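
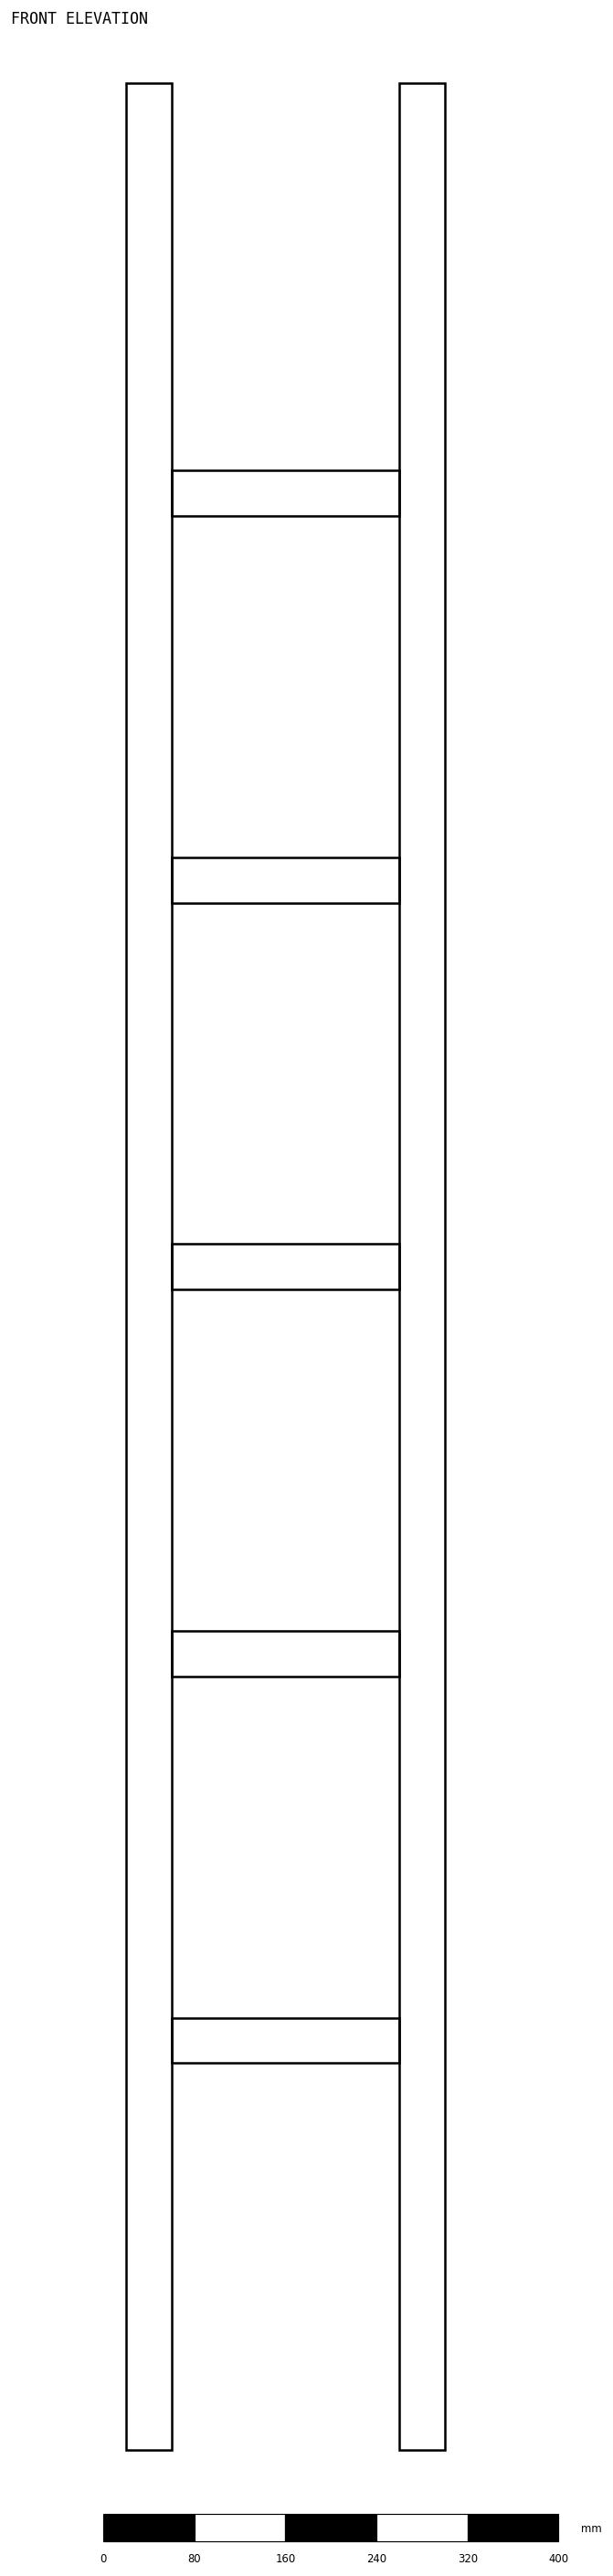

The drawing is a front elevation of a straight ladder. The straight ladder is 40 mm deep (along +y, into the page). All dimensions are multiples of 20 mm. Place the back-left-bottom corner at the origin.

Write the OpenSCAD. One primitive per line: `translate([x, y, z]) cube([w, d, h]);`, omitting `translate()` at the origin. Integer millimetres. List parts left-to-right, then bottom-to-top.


cube([40, 40, 2080]);
translate([40, 0, 340]) cube([200, 40, 40]);
translate([40, 0, 680]) cube([200, 40, 40]);
translate([40, 0, 1020]) cube([200, 40, 40]);
translate([40, 0, 1360]) cube([200, 40, 40]);
translate([40, 0, 1700]) cube([200, 40, 40]);
translate([240, 0, 0]) cube([40, 40, 2080]);


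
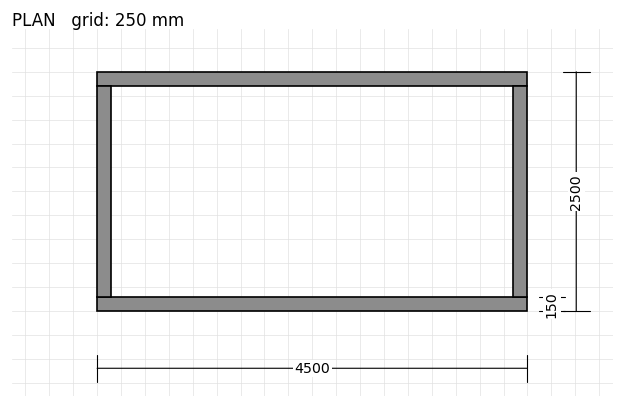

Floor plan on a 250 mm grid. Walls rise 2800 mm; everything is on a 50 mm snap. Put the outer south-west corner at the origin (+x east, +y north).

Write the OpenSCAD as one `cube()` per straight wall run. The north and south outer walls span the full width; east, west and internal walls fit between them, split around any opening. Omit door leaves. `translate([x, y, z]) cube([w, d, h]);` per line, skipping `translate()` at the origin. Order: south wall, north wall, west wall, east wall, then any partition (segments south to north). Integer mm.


cube([4500, 150, 2800]);
translate([0, 2350, 0]) cube([4500, 150, 2800]);
translate([0, 150, 0]) cube([150, 2200, 2800]);
translate([4350, 150, 0]) cube([150, 2200, 2800]);


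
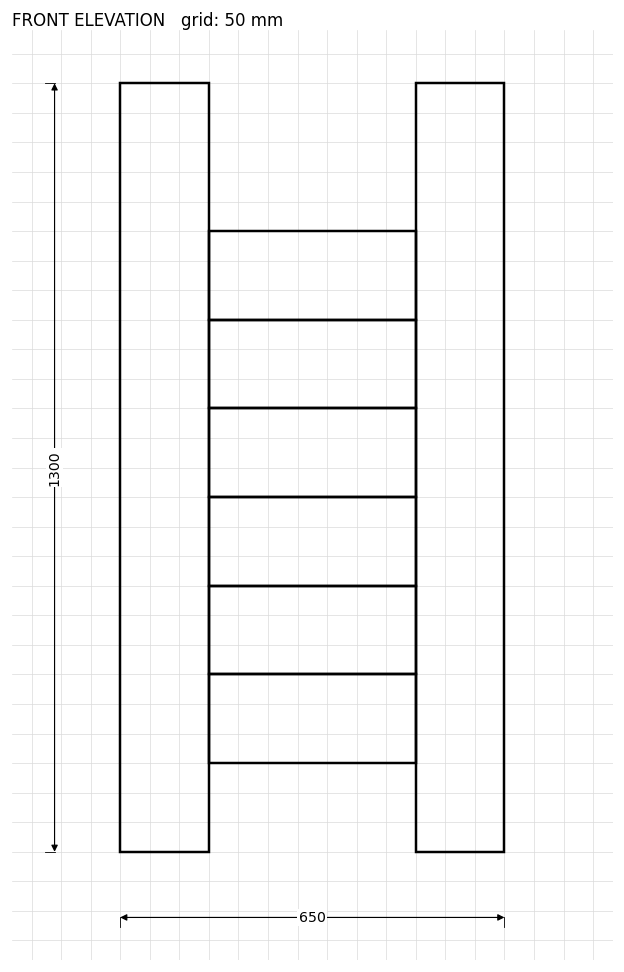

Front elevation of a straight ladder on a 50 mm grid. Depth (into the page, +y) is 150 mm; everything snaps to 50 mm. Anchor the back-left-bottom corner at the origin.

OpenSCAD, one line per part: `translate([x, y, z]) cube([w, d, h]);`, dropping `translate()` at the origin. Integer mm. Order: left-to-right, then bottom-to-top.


cube([150, 150, 1300]);
translate([150, 0, 150]) cube([350, 150, 150]);
translate([150, 0, 300]) cube([350, 150, 150]);
translate([150, 0, 450]) cube([350, 150, 150]);
translate([150, 0, 600]) cube([350, 150, 150]);
translate([150, 0, 750]) cube([350, 150, 150]);
translate([150, 0, 900]) cube([350, 150, 150]);
translate([500, 0, 0]) cube([150, 150, 1300]);


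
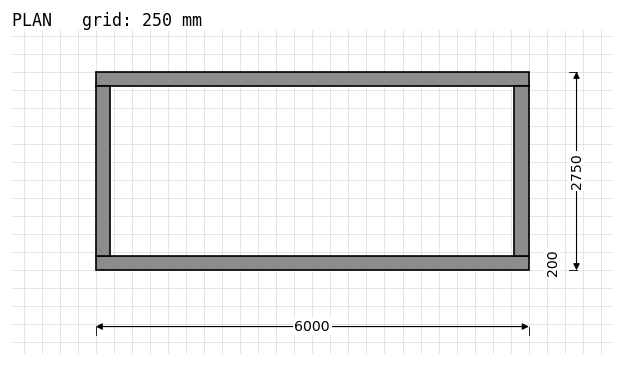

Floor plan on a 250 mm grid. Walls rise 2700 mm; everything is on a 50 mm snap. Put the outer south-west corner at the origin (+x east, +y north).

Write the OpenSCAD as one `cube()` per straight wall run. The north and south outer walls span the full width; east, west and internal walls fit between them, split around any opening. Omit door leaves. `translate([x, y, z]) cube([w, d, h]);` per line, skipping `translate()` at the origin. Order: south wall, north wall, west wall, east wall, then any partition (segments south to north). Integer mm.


cube([6000, 200, 2700]);
translate([0, 2550, 0]) cube([6000, 200, 2700]);
translate([0, 200, 0]) cube([200, 2350, 2700]);
translate([5800, 200, 0]) cube([200, 2350, 2700]);


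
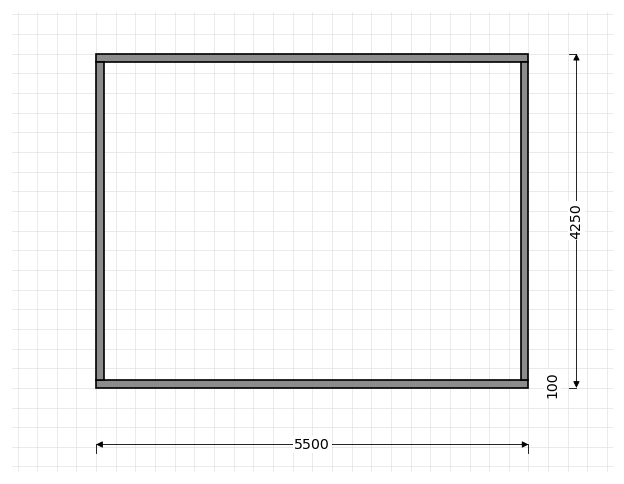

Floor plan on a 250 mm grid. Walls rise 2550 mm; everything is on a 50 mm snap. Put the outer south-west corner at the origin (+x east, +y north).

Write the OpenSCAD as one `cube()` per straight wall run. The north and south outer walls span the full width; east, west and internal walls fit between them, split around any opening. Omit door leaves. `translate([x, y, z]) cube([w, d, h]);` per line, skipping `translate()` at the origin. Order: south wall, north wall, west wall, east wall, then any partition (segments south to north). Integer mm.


cube([5500, 100, 2550]);
translate([0, 4150, 0]) cube([5500, 100, 2550]);
translate([0, 100, 0]) cube([100, 4050, 2550]);
translate([5400, 100, 0]) cube([100, 4050, 2550]);


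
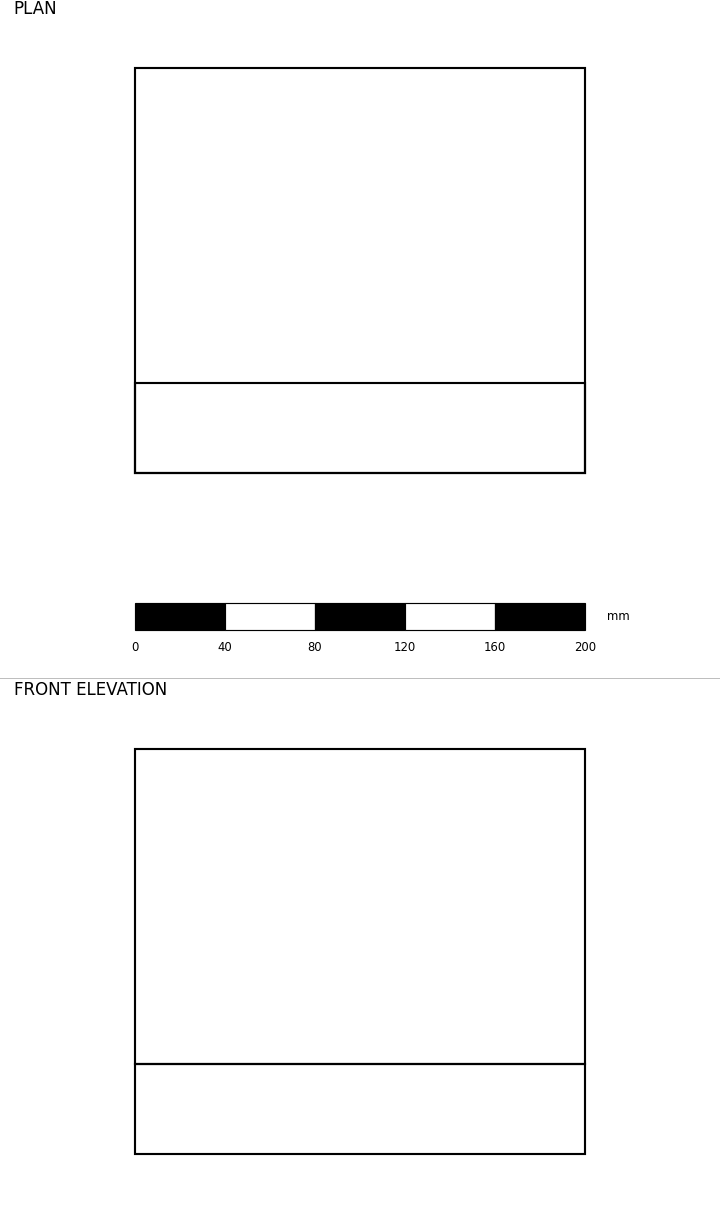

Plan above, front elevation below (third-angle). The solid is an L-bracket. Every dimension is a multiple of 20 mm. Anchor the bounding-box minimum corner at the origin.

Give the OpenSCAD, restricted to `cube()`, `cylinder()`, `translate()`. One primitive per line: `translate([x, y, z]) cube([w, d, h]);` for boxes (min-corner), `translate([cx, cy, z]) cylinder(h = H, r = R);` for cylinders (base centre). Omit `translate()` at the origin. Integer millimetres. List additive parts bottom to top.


cube([200, 180, 40]);
translate([0, 0, 40]) cube([200, 40, 140]);


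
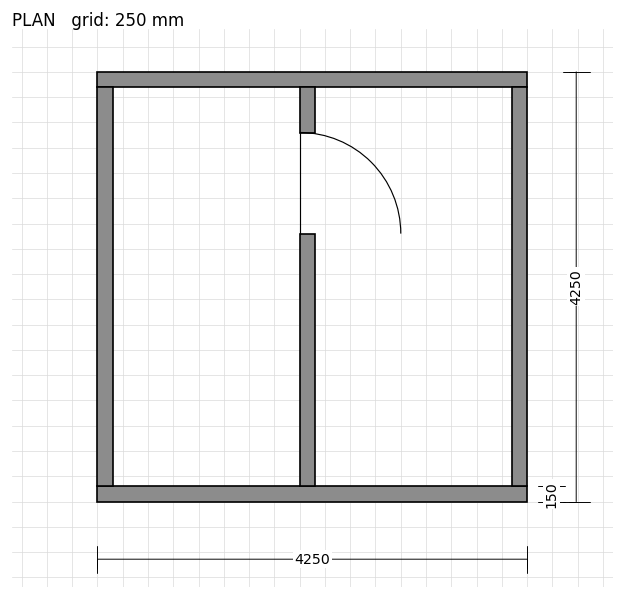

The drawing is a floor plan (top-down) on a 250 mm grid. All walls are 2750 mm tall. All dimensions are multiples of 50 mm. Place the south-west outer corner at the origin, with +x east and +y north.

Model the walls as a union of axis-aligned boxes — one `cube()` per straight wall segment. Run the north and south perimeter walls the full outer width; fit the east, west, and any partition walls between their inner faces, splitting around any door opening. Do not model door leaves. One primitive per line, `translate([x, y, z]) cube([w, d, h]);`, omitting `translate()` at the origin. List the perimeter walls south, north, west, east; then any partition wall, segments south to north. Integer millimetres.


cube([4250, 150, 2750]);
translate([0, 4100, 0]) cube([4250, 150, 2750]);
translate([0, 150, 0]) cube([150, 3950, 2750]);
translate([4100, 150, 0]) cube([150, 3950, 2750]);
translate([2000, 150, 0]) cube([150, 2500, 2750]);
translate([2000, 3650, 0]) cube([150, 450, 2750]);


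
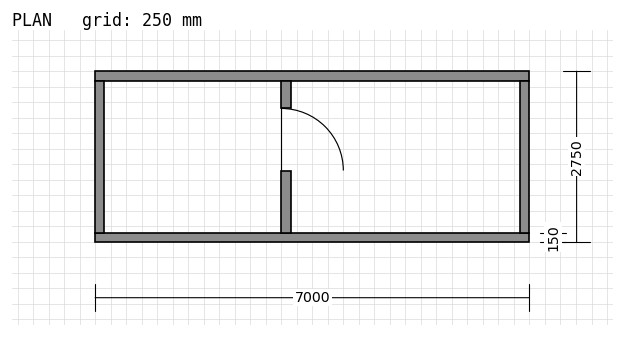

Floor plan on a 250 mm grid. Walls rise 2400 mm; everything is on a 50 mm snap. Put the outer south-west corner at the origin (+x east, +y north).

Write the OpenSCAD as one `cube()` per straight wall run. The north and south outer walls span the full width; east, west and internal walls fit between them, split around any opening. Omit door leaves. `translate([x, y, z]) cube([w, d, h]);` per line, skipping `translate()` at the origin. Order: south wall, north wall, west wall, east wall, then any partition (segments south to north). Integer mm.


cube([7000, 150, 2400]);
translate([0, 2600, 0]) cube([7000, 150, 2400]);
translate([0, 150, 0]) cube([150, 2450, 2400]);
translate([6850, 150, 0]) cube([150, 2450, 2400]);
translate([3000, 150, 0]) cube([150, 1000, 2400]);
translate([3000, 2150, 0]) cube([150, 450, 2400]);


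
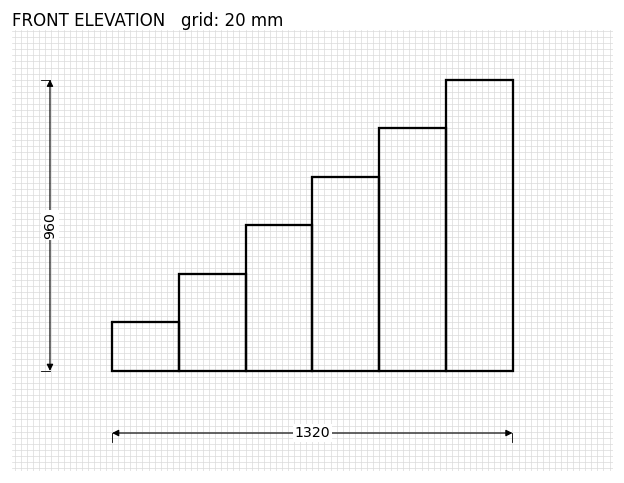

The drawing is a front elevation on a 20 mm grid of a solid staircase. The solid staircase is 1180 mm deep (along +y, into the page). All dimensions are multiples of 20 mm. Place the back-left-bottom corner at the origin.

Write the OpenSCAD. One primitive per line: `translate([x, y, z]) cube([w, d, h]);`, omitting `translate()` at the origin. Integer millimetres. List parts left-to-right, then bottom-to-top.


cube([220, 1180, 160]);
translate([220, 0, 0]) cube([220, 1180, 320]);
translate([440, 0, 0]) cube([220, 1180, 480]);
translate([660, 0, 0]) cube([220, 1180, 640]);
translate([880, 0, 0]) cube([220, 1180, 800]);
translate([1100, 0, 0]) cube([220, 1180, 960]);


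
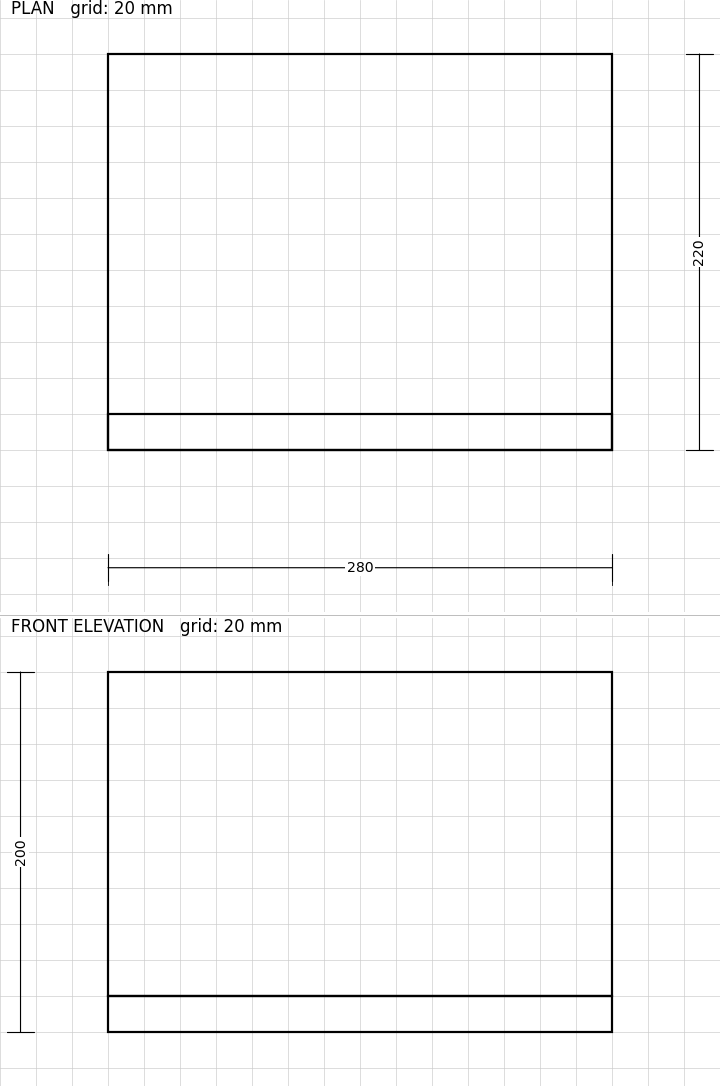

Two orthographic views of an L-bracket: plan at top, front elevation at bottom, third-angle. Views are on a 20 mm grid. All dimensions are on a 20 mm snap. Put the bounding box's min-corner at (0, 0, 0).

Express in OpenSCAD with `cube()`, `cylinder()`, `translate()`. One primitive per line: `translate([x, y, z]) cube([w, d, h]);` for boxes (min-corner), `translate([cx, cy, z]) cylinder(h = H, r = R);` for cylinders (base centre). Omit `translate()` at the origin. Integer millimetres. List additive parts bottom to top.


cube([280, 220, 20]);
translate([0, 0, 20]) cube([280, 20, 180]);


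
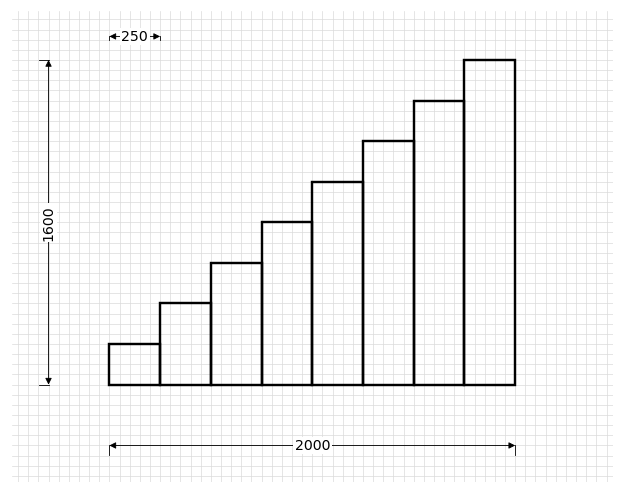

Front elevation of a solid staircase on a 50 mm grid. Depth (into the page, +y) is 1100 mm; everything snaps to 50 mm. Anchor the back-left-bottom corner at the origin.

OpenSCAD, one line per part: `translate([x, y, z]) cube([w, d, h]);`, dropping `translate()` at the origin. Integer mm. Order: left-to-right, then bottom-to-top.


cube([250, 1100, 200]);
translate([250, 0, 0]) cube([250, 1100, 400]);
translate([500, 0, 0]) cube([250, 1100, 600]);
translate([750, 0, 0]) cube([250, 1100, 800]);
translate([1000, 0, 0]) cube([250, 1100, 1000]);
translate([1250, 0, 0]) cube([250, 1100, 1200]);
translate([1500, 0, 0]) cube([250, 1100, 1400]);
translate([1750, 0, 0]) cube([250, 1100, 1600]);


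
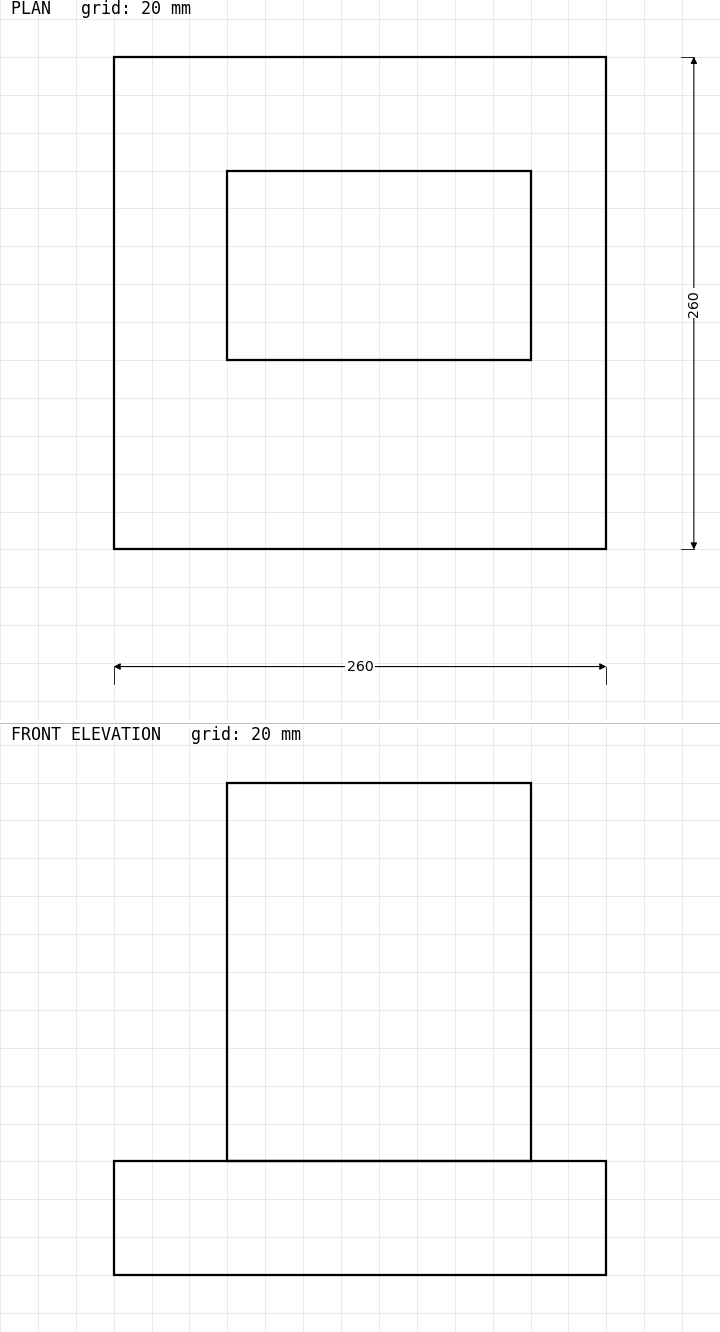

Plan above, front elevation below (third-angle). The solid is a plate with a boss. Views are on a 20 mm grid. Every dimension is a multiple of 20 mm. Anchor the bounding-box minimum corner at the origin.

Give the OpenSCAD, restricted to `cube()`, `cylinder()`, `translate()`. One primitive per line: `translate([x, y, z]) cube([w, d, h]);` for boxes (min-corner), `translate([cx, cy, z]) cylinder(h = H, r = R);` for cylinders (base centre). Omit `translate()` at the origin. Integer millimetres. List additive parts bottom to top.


cube([260, 260, 60]);
translate([60, 100, 60]) cube([160, 100, 200]);


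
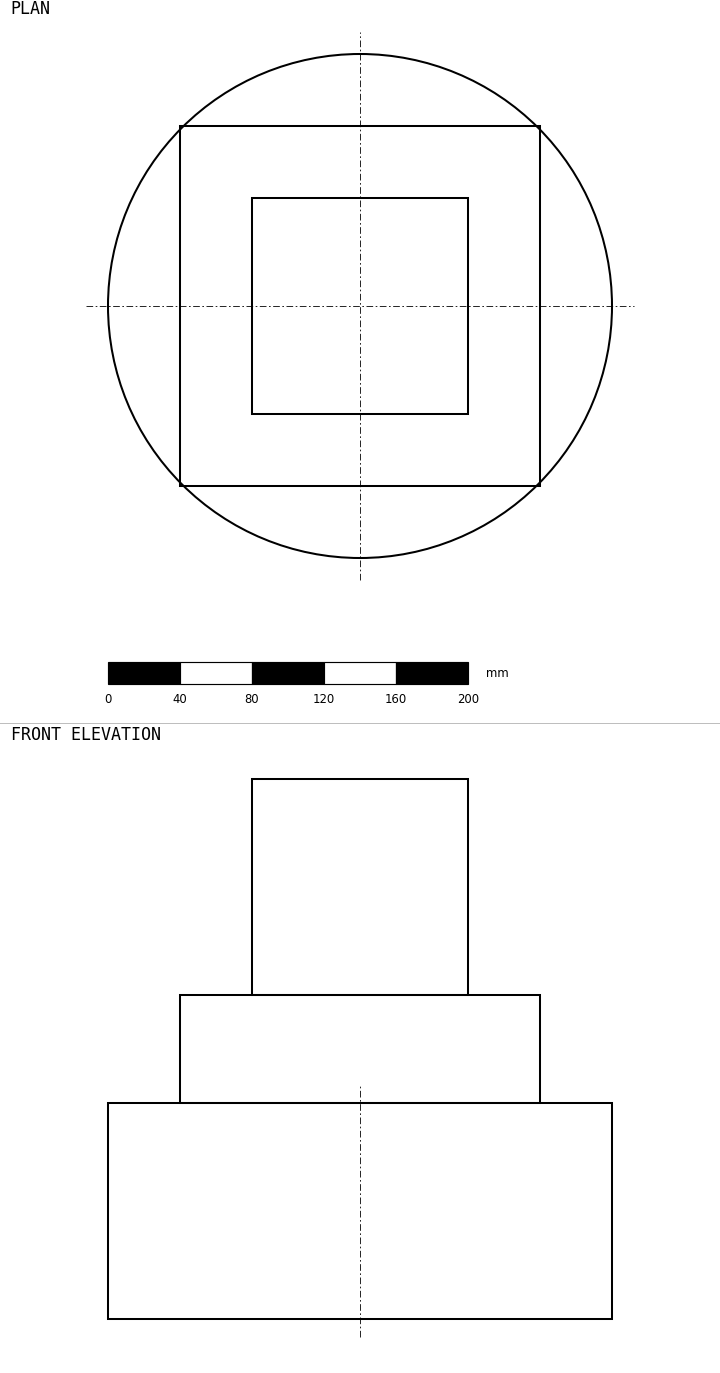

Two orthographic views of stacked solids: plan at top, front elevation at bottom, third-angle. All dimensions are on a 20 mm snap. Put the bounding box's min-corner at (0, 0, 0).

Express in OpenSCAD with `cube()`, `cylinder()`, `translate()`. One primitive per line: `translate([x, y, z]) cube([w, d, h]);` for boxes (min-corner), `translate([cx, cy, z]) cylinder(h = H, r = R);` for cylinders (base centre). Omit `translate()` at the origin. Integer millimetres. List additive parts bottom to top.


translate([140, 140, 0]) cylinder(h = 120, r = 140);
translate([40, 40, 120]) cube([200, 200, 60]);
translate([80, 80, 180]) cube([120, 120, 120]);


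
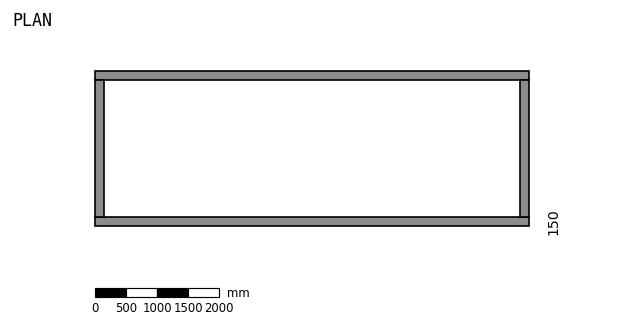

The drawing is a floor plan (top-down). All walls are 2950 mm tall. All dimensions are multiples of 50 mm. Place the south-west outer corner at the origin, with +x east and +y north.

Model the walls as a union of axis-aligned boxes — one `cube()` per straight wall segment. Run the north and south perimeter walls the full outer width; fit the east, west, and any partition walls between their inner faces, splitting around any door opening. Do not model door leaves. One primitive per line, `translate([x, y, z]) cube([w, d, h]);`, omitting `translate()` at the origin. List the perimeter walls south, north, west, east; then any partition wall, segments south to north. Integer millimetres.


cube([7000, 150, 2950]);
translate([0, 2350, 0]) cube([7000, 150, 2950]);
translate([0, 150, 0]) cube([150, 2200, 2950]);
translate([6850, 150, 0]) cube([150, 2200, 2950]);


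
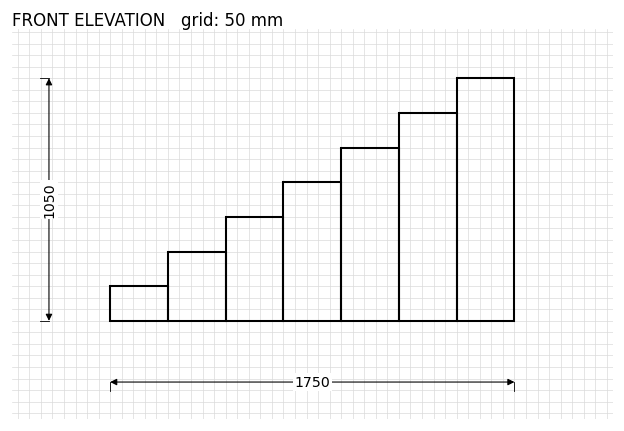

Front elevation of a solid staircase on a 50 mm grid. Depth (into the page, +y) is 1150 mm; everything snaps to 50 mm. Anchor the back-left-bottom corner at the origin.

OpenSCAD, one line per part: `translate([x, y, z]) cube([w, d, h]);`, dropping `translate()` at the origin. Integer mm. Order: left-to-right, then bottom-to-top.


cube([250, 1150, 150]);
translate([250, 0, 0]) cube([250, 1150, 300]);
translate([500, 0, 0]) cube([250, 1150, 450]);
translate([750, 0, 0]) cube([250, 1150, 600]);
translate([1000, 0, 0]) cube([250, 1150, 750]);
translate([1250, 0, 0]) cube([250, 1150, 900]);
translate([1500, 0, 0]) cube([250, 1150, 1050]);


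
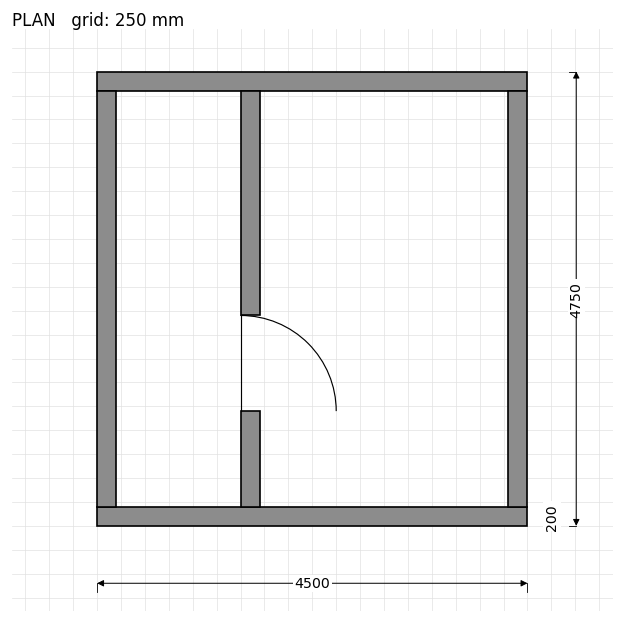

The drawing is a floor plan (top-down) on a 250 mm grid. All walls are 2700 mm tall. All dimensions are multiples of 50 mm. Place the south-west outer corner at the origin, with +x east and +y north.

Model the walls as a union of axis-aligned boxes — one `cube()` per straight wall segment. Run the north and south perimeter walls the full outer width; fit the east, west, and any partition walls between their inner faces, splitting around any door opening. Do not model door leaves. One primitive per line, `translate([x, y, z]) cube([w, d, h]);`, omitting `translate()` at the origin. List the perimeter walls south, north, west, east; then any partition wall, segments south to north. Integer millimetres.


cube([4500, 200, 2700]);
translate([0, 4550, 0]) cube([4500, 200, 2700]);
translate([0, 200, 0]) cube([200, 4350, 2700]);
translate([4300, 200, 0]) cube([200, 4350, 2700]);
translate([1500, 200, 0]) cube([200, 1000, 2700]);
translate([1500, 2200, 0]) cube([200, 2350, 2700]);


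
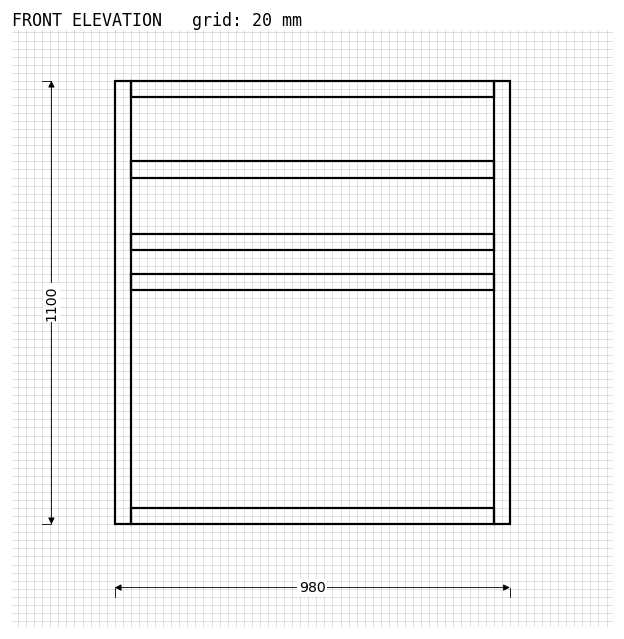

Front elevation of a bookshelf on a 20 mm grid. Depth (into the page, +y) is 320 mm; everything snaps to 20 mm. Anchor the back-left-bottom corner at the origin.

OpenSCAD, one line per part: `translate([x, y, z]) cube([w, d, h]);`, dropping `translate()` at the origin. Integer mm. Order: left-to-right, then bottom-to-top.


cube([40, 320, 1100]);
translate([40, 0, 0]) cube([900, 320, 40]);
translate([40, 0, 580]) cube([900, 320, 40]);
translate([40, 0, 680]) cube([900, 320, 40]);
translate([40, 0, 860]) cube([900, 320, 40]);
translate([40, 0, 1060]) cube([900, 320, 40]);
translate([940, 0, 0]) cube([40, 320, 1100]);


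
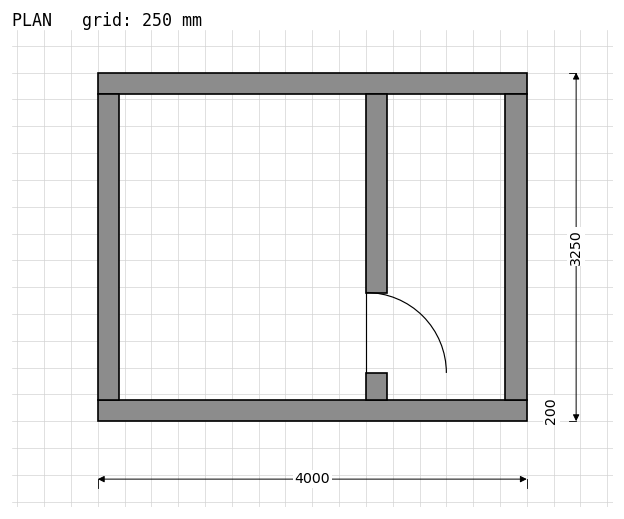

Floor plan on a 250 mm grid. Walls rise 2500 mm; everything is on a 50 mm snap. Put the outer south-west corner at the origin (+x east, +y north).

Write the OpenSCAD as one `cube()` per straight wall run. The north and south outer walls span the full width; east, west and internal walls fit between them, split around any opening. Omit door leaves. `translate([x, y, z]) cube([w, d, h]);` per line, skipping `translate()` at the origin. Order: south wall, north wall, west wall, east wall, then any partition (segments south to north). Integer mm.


cube([4000, 200, 2500]);
translate([0, 3050, 0]) cube([4000, 200, 2500]);
translate([0, 200, 0]) cube([200, 2850, 2500]);
translate([3800, 200, 0]) cube([200, 2850, 2500]);
translate([2500, 200, 0]) cube([200, 250, 2500]);
translate([2500, 1200, 0]) cube([200, 1850, 2500]);


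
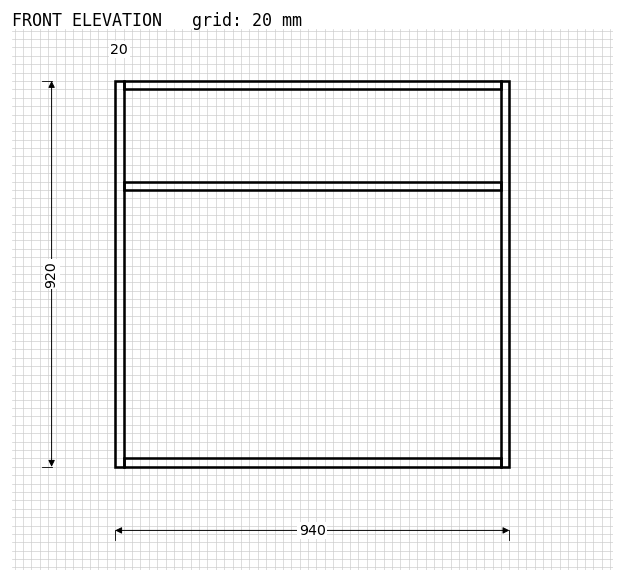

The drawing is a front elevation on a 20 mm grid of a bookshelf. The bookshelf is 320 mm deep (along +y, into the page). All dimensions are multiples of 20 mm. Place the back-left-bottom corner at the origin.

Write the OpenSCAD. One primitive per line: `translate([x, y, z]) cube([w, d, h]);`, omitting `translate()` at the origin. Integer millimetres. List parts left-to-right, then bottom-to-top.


cube([20, 320, 920]);
translate([20, 0, 0]) cube([900, 320, 20]);
translate([20, 0, 660]) cube([900, 320, 20]);
translate([20, 0, 900]) cube([900, 320, 20]);
translate([920, 0, 0]) cube([20, 320, 920]);


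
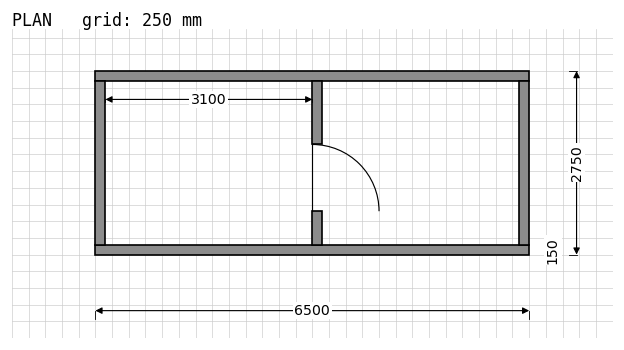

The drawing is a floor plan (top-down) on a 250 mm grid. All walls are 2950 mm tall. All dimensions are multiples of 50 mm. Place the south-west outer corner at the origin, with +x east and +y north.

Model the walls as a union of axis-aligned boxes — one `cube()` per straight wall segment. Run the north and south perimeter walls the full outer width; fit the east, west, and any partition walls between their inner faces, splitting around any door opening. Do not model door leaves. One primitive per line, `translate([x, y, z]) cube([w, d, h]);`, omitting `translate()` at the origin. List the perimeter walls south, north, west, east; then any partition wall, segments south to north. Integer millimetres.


cube([6500, 150, 2950]);
translate([0, 2600, 0]) cube([6500, 150, 2950]);
translate([0, 150, 0]) cube([150, 2450, 2950]);
translate([6350, 150, 0]) cube([150, 2450, 2950]);
translate([3250, 150, 0]) cube([150, 500, 2950]);
translate([3250, 1650, 0]) cube([150, 950, 2950]);


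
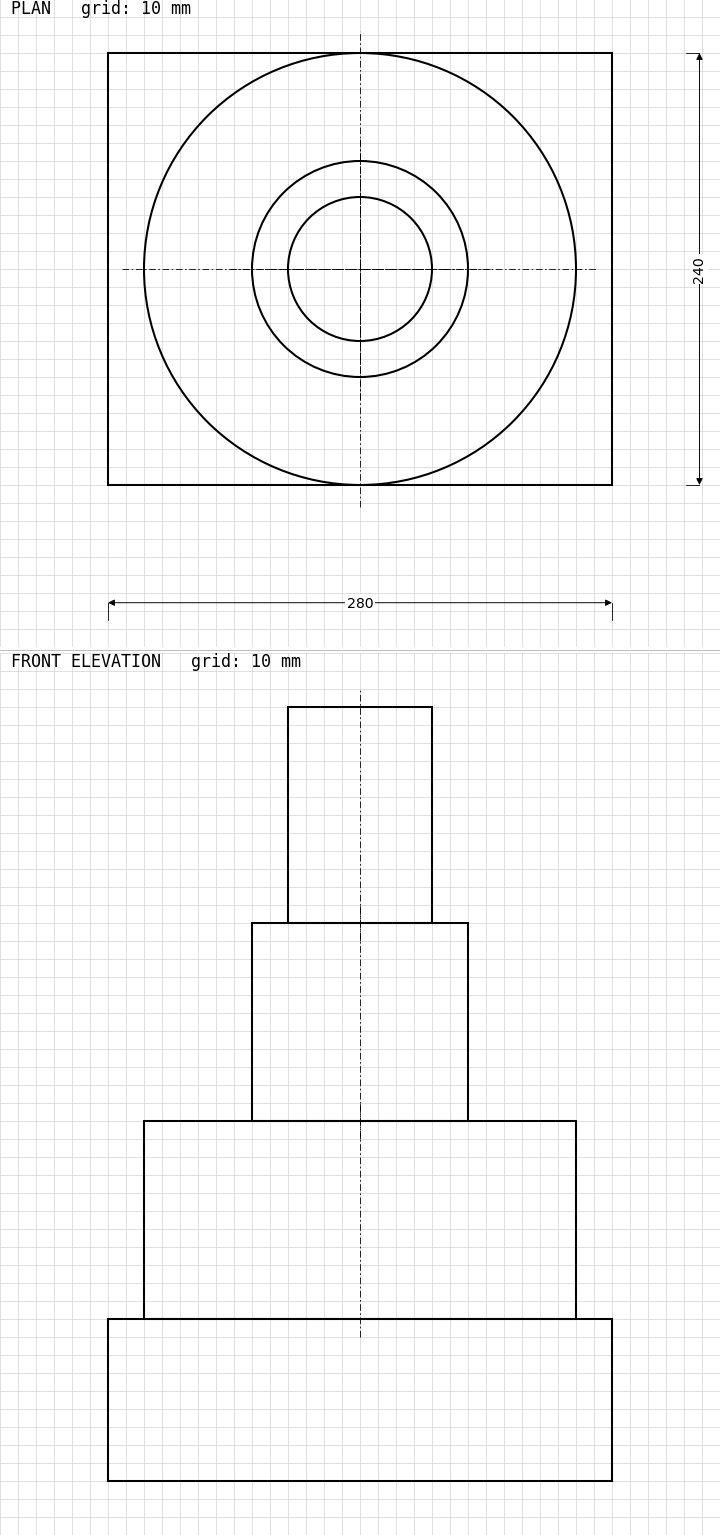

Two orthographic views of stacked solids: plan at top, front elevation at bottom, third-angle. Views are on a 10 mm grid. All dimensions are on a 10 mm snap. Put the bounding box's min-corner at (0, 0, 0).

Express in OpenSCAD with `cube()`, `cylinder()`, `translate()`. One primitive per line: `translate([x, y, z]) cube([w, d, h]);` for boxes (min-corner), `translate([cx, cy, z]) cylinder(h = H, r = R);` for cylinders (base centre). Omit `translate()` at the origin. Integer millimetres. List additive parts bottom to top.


cube([280, 240, 90]);
translate([140, 120, 90]) cylinder(h = 110, r = 120);
translate([140, 120, 200]) cylinder(h = 110, r = 60);
translate([140, 120, 310]) cylinder(h = 120, r = 40);


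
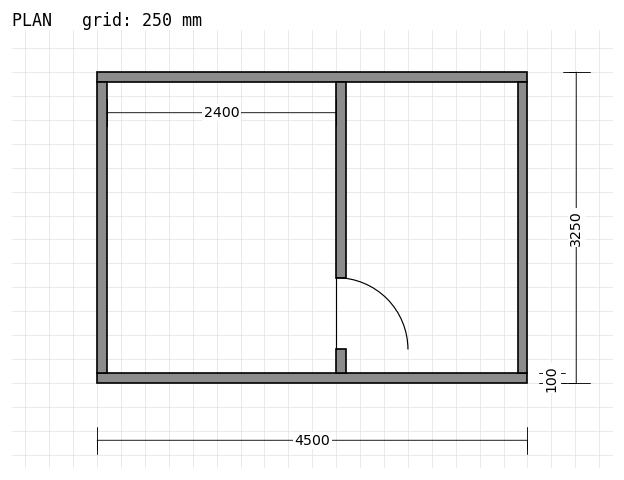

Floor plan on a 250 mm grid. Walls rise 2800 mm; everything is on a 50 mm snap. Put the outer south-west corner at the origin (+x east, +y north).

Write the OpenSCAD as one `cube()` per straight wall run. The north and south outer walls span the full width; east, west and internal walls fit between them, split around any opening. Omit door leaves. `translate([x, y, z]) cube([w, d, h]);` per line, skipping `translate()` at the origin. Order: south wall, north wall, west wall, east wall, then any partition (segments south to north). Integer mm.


cube([4500, 100, 2800]);
translate([0, 3150, 0]) cube([4500, 100, 2800]);
translate([0, 100, 0]) cube([100, 3050, 2800]);
translate([4400, 100, 0]) cube([100, 3050, 2800]);
translate([2500, 100, 0]) cube([100, 250, 2800]);
translate([2500, 1100, 0]) cube([100, 2050, 2800]);


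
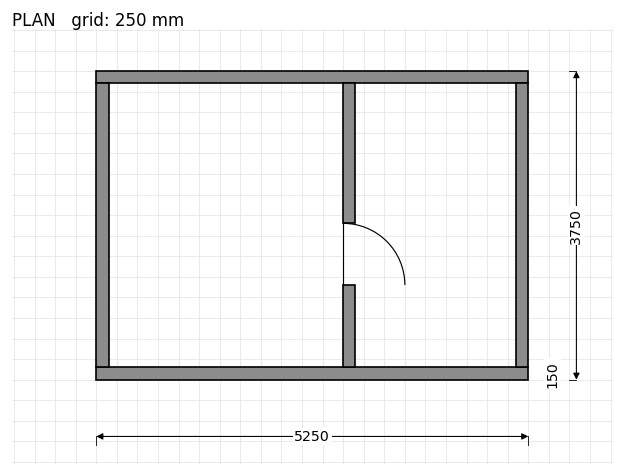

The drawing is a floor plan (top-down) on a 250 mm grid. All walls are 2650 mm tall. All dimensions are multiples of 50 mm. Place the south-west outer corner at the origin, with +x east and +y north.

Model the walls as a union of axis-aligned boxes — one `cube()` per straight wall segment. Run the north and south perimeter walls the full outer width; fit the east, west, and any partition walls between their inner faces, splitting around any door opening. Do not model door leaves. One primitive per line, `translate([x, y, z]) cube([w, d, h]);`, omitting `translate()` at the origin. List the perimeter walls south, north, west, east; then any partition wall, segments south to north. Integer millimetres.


cube([5250, 150, 2650]);
translate([0, 3600, 0]) cube([5250, 150, 2650]);
translate([0, 150, 0]) cube([150, 3450, 2650]);
translate([5100, 150, 0]) cube([150, 3450, 2650]);
translate([3000, 150, 0]) cube([150, 1000, 2650]);
translate([3000, 1900, 0]) cube([150, 1700, 2650]);


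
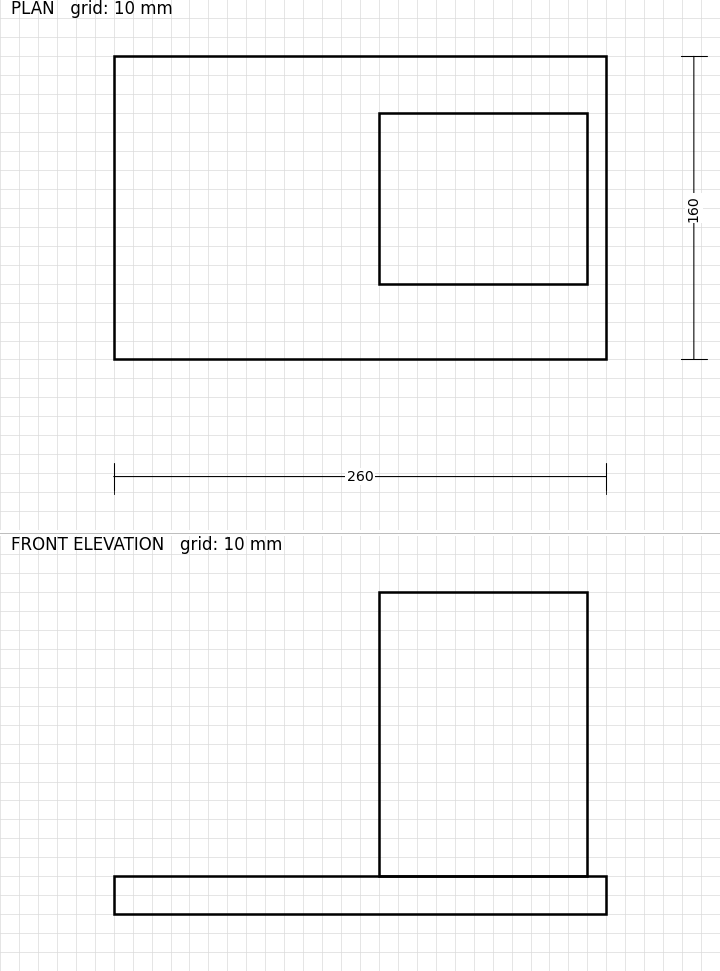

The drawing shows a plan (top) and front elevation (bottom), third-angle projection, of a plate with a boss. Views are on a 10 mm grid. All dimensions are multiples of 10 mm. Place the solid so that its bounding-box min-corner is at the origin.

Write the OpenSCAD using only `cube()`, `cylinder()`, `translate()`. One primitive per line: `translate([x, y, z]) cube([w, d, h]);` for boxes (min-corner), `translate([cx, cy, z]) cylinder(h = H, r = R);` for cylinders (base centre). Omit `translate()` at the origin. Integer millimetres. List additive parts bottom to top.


cube([260, 160, 20]);
translate([140, 40, 20]) cube([110, 90, 150]);


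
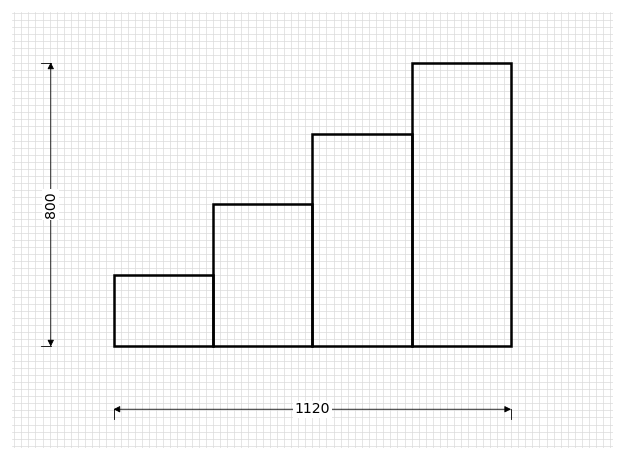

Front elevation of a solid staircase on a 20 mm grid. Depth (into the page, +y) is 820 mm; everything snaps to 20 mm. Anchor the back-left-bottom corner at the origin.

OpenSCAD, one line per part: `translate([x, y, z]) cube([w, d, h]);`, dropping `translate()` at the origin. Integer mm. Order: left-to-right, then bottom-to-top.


cube([280, 820, 200]);
translate([280, 0, 0]) cube([280, 820, 400]);
translate([560, 0, 0]) cube([280, 820, 600]);
translate([840, 0, 0]) cube([280, 820, 800]);


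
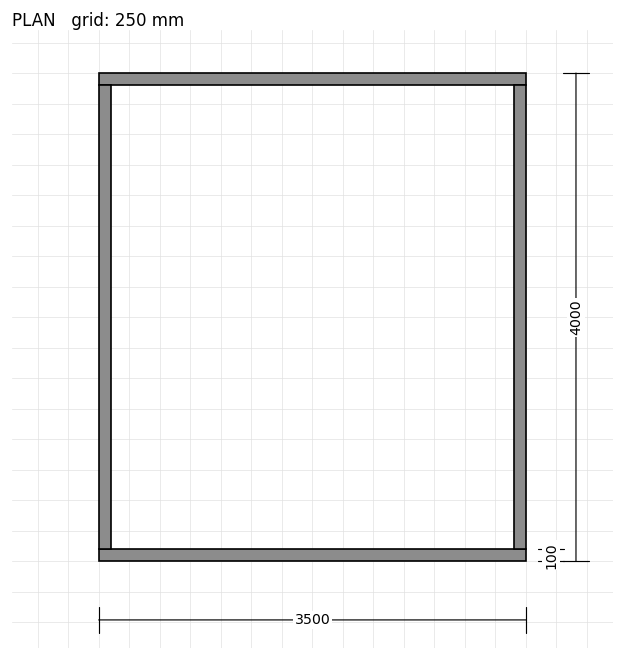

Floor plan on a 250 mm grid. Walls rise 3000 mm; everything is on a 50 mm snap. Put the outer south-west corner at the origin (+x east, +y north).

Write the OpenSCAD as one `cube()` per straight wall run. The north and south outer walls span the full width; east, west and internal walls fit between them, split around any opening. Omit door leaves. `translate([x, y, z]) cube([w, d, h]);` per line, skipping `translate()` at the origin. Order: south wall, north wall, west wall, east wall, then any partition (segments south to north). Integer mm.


cube([3500, 100, 3000]);
translate([0, 3900, 0]) cube([3500, 100, 3000]);
translate([0, 100, 0]) cube([100, 3800, 3000]);
translate([3400, 100, 0]) cube([100, 3800, 3000]);


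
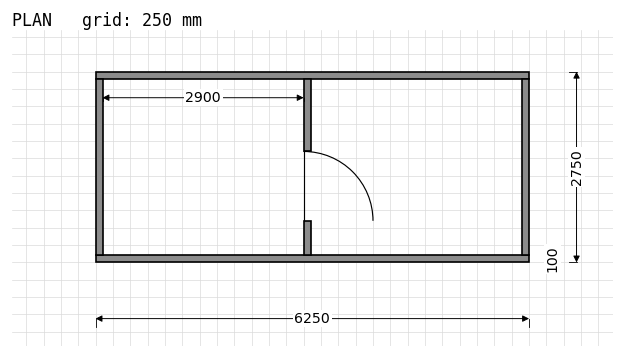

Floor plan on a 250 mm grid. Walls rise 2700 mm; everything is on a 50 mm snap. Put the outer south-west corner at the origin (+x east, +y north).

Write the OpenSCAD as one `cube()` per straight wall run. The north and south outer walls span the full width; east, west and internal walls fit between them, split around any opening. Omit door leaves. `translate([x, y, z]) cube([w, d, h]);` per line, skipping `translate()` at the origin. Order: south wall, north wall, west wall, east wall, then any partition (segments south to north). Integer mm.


cube([6250, 100, 2700]);
translate([0, 2650, 0]) cube([6250, 100, 2700]);
translate([0, 100, 0]) cube([100, 2550, 2700]);
translate([6150, 100, 0]) cube([100, 2550, 2700]);
translate([3000, 100, 0]) cube([100, 500, 2700]);
translate([3000, 1600, 0]) cube([100, 1050, 2700]);


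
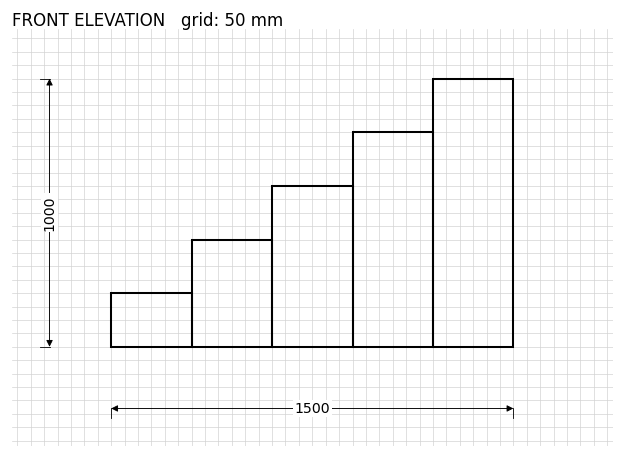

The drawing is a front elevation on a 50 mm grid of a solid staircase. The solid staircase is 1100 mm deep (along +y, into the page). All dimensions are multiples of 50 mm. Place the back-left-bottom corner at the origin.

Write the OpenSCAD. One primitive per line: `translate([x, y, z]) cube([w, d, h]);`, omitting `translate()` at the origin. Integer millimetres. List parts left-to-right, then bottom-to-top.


cube([300, 1100, 200]);
translate([300, 0, 0]) cube([300, 1100, 400]);
translate([600, 0, 0]) cube([300, 1100, 600]);
translate([900, 0, 0]) cube([300, 1100, 800]);
translate([1200, 0, 0]) cube([300, 1100, 1000]);


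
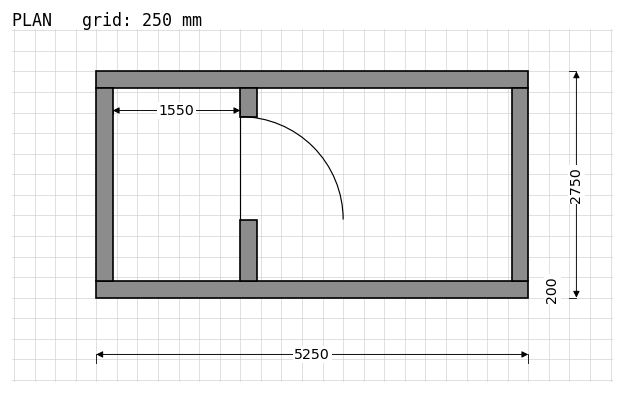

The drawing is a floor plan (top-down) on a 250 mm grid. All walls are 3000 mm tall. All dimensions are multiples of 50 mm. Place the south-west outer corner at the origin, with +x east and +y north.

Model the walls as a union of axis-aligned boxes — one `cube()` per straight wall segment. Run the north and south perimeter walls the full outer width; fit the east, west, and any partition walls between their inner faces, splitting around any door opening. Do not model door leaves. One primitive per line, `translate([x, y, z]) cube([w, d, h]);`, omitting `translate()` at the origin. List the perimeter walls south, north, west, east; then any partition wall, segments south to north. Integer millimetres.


cube([5250, 200, 3000]);
translate([0, 2550, 0]) cube([5250, 200, 3000]);
translate([0, 200, 0]) cube([200, 2350, 3000]);
translate([5050, 200, 0]) cube([200, 2350, 3000]);
translate([1750, 200, 0]) cube([200, 750, 3000]);
translate([1750, 2200, 0]) cube([200, 350, 3000]);


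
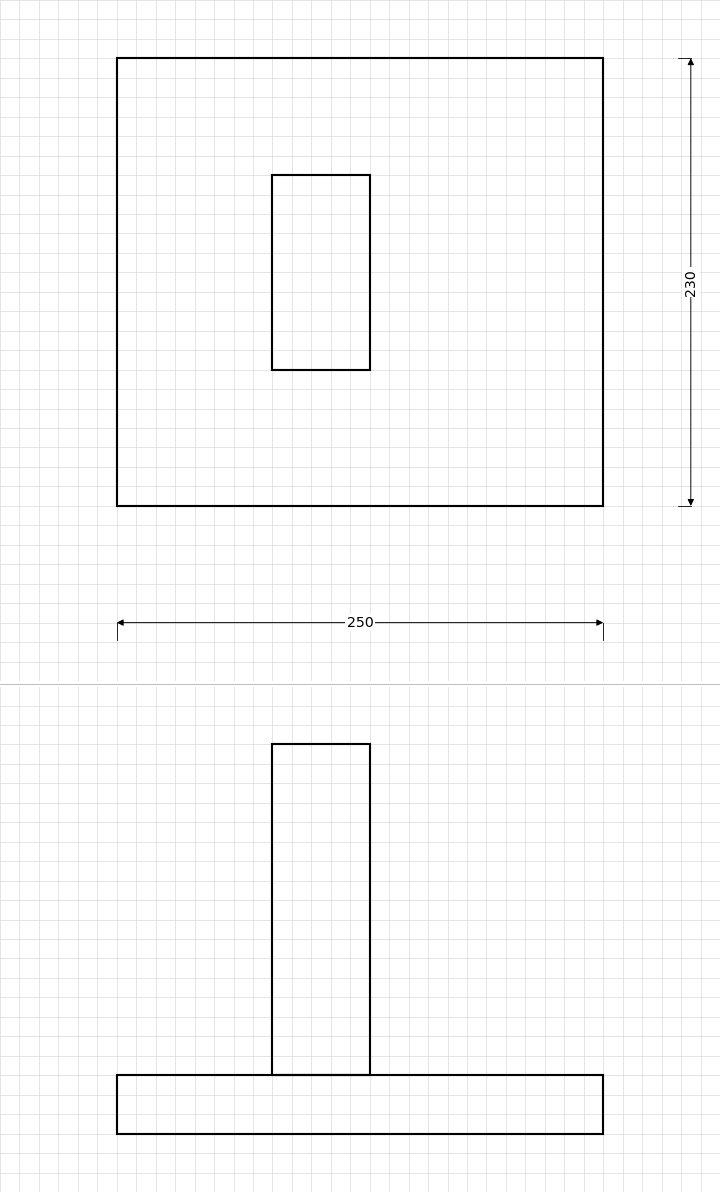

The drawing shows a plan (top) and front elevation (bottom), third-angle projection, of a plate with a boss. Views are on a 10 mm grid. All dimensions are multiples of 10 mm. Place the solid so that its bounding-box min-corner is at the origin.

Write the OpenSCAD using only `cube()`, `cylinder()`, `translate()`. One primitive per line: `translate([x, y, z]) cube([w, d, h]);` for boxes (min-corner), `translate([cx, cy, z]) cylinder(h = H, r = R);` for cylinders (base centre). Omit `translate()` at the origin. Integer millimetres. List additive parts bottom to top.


cube([250, 230, 30]);
translate([80, 70, 30]) cube([50, 100, 170]);


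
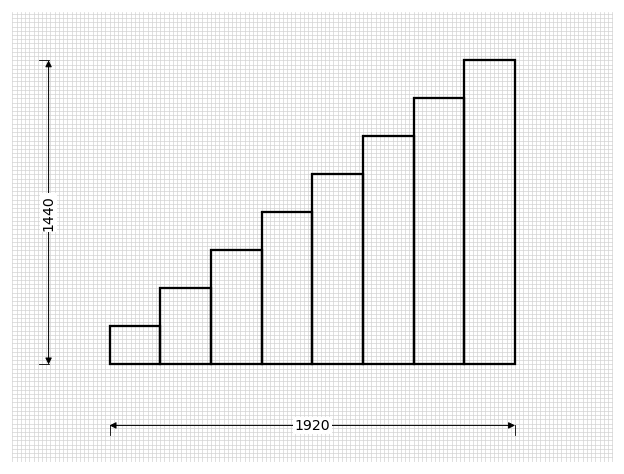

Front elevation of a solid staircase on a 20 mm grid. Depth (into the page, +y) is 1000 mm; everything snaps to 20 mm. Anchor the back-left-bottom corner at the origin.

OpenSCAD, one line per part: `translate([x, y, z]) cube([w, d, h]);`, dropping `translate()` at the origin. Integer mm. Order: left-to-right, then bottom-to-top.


cube([240, 1000, 180]);
translate([240, 0, 0]) cube([240, 1000, 360]);
translate([480, 0, 0]) cube([240, 1000, 540]);
translate([720, 0, 0]) cube([240, 1000, 720]);
translate([960, 0, 0]) cube([240, 1000, 900]);
translate([1200, 0, 0]) cube([240, 1000, 1080]);
translate([1440, 0, 0]) cube([240, 1000, 1260]);
translate([1680, 0, 0]) cube([240, 1000, 1440]);


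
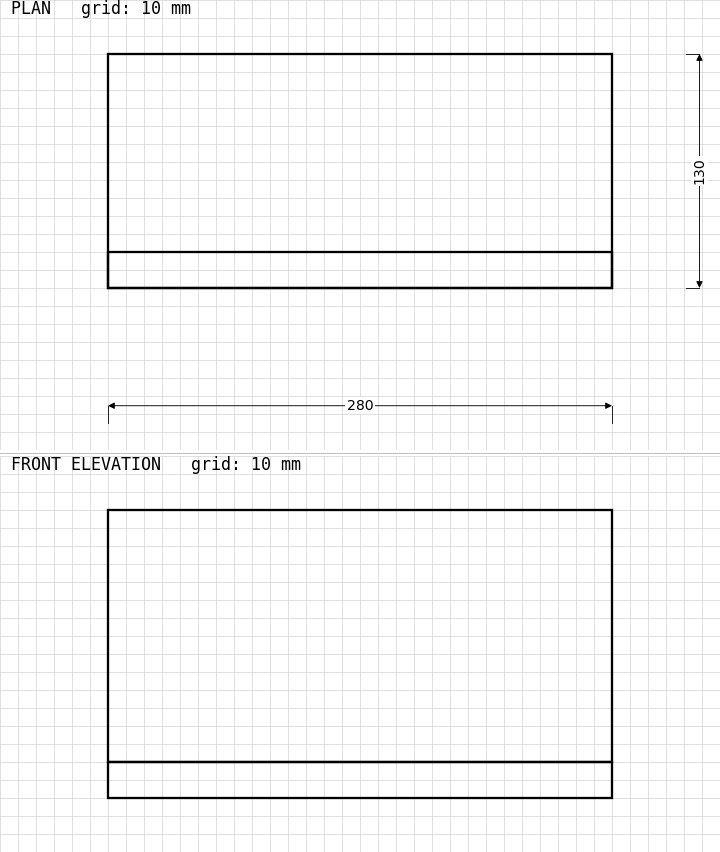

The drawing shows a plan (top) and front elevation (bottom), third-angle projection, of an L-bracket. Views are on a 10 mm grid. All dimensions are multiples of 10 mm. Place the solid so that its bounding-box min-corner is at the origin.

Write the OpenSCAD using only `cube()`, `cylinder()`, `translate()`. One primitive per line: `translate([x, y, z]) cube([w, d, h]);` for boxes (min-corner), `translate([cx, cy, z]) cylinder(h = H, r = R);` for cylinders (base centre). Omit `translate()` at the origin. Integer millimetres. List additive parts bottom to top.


cube([280, 130, 20]);
translate([0, 0, 20]) cube([280, 20, 140]);


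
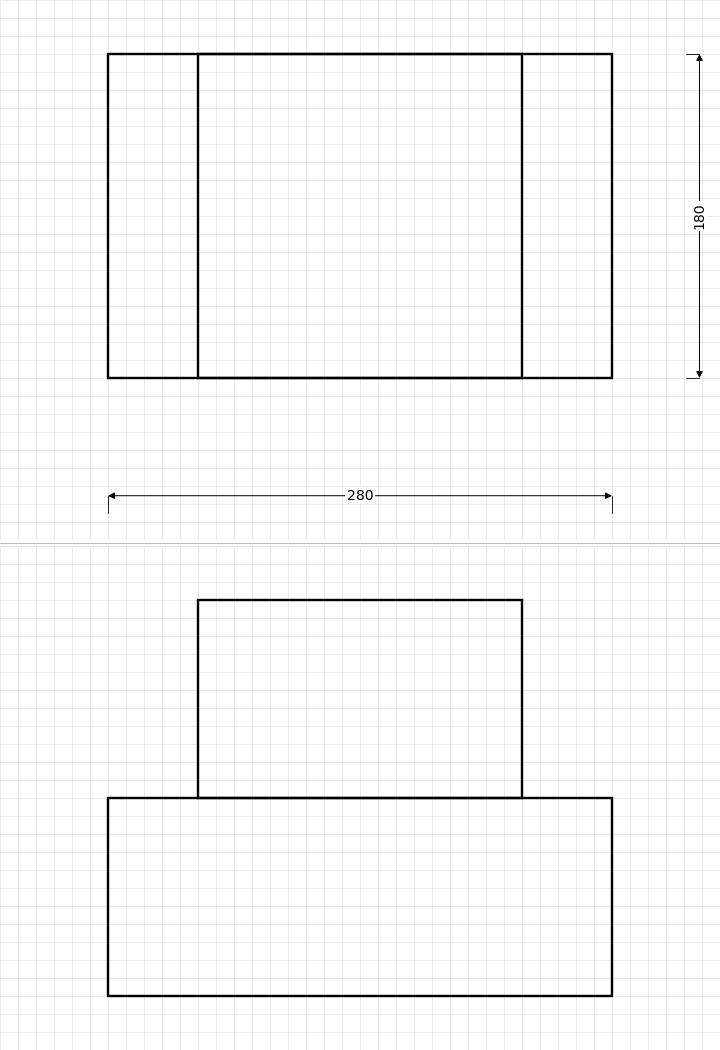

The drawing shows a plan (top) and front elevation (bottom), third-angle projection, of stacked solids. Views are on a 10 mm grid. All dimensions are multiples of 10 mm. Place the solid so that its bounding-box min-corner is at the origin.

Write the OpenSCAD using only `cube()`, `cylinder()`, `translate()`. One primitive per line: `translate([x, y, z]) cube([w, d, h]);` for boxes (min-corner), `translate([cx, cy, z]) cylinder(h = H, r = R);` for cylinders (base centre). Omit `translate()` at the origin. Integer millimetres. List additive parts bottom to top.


cube([280, 180, 110]);
translate([50, 0, 110]) cube([180, 180, 110]);


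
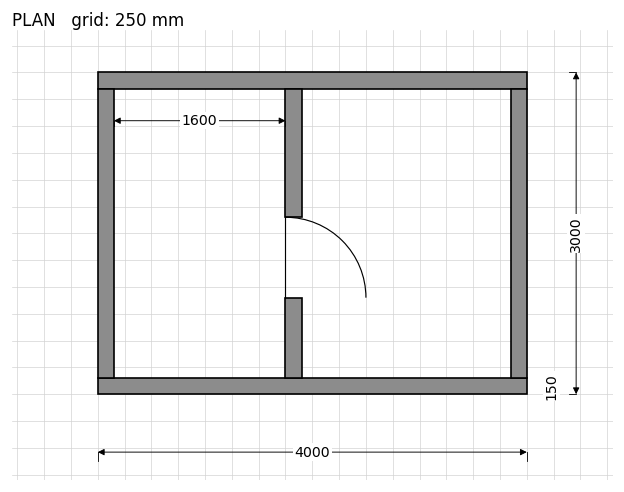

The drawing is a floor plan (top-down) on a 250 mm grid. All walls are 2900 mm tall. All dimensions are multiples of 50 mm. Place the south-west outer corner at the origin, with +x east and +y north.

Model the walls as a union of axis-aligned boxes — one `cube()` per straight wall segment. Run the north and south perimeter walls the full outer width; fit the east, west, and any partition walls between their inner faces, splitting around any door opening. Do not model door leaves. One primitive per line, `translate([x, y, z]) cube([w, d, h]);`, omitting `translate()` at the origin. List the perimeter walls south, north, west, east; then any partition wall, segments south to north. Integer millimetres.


cube([4000, 150, 2900]);
translate([0, 2850, 0]) cube([4000, 150, 2900]);
translate([0, 150, 0]) cube([150, 2700, 2900]);
translate([3850, 150, 0]) cube([150, 2700, 2900]);
translate([1750, 150, 0]) cube([150, 750, 2900]);
translate([1750, 1650, 0]) cube([150, 1200, 2900]);


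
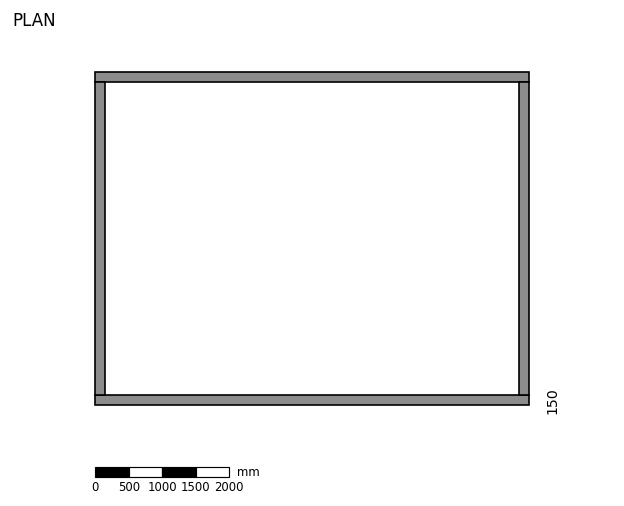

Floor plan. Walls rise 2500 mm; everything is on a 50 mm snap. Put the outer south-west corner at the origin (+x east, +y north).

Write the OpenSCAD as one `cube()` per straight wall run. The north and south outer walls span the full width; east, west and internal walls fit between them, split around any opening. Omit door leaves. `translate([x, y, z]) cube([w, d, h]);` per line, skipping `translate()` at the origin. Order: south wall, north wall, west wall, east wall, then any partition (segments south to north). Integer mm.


cube([6500, 150, 2500]);
translate([0, 4850, 0]) cube([6500, 150, 2500]);
translate([0, 150, 0]) cube([150, 4700, 2500]);
translate([6350, 150, 0]) cube([150, 4700, 2500]);


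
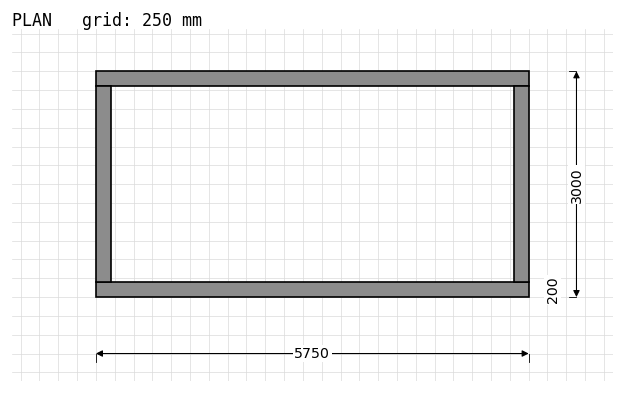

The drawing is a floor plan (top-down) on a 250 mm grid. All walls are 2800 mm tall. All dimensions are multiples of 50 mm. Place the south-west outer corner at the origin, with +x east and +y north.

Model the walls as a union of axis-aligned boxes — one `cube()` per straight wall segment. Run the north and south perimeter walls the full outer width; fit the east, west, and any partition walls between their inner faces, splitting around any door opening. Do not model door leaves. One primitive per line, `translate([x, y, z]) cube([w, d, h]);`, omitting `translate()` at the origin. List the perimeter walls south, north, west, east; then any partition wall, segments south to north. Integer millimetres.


cube([5750, 200, 2800]);
translate([0, 2800, 0]) cube([5750, 200, 2800]);
translate([0, 200, 0]) cube([200, 2600, 2800]);
translate([5550, 200, 0]) cube([200, 2600, 2800]);


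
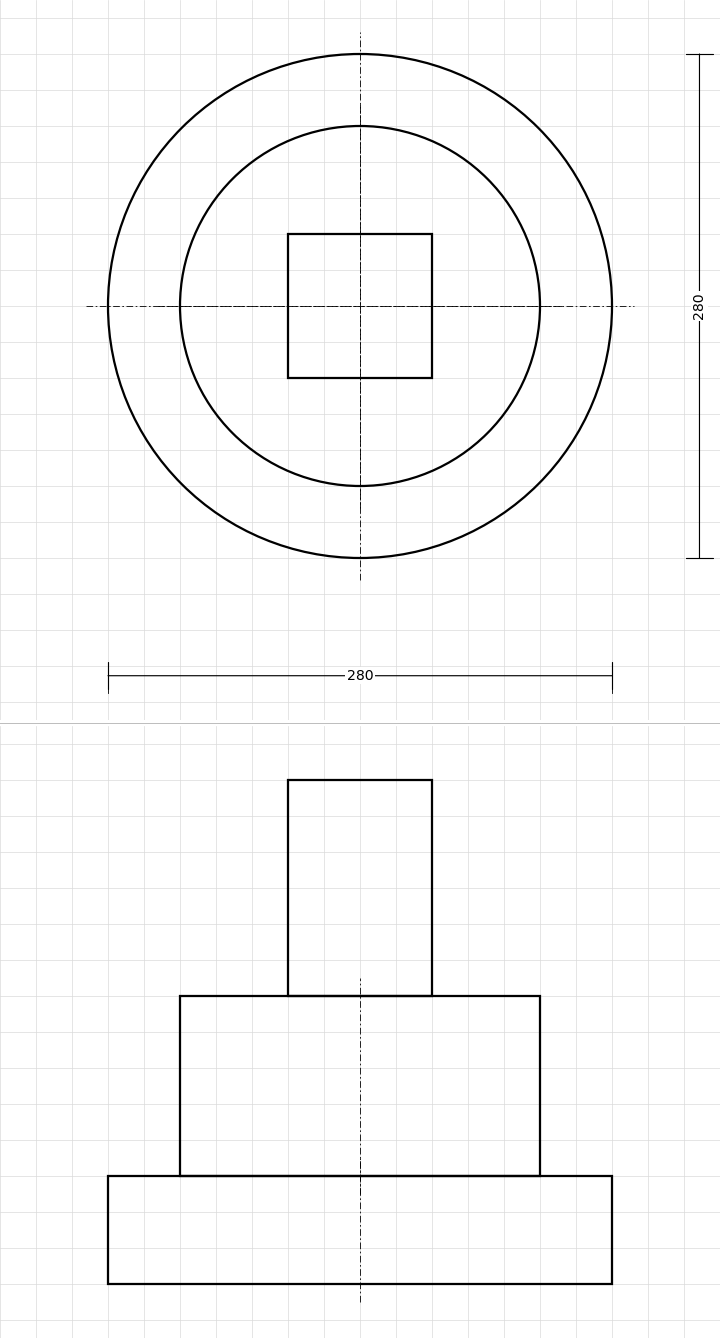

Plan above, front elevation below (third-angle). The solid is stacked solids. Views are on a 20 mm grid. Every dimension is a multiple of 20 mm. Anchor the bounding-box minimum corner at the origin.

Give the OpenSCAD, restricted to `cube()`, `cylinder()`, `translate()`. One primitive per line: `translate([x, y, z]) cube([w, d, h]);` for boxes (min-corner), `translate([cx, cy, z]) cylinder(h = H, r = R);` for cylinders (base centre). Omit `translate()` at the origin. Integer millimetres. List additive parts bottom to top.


translate([140, 140, 0]) cylinder(h = 60, r = 140);
translate([140, 140, 60]) cylinder(h = 100, r = 100);
translate([100, 100, 160]) cube([80, 80, 120]);


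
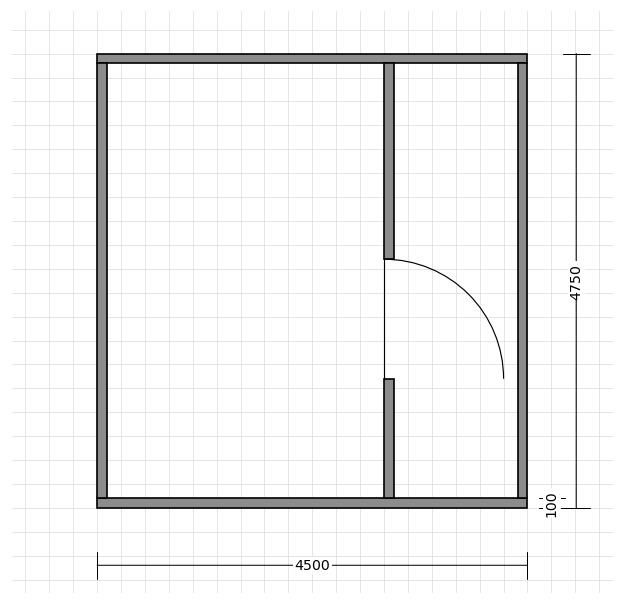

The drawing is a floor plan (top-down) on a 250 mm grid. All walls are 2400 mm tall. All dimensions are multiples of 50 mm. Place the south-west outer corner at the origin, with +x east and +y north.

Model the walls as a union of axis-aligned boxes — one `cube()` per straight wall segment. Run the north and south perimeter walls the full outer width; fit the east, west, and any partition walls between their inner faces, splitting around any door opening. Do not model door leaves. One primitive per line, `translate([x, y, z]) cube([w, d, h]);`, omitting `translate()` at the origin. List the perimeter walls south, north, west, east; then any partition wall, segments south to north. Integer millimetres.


cube([4500, 100, 2400]);
translate([0, 4650, 0]) cube([4500, 100, 2400]);
translate([0, 100, 0]) cube([100, 4550, 2400]);
translate([4400, 100, 0]) cube([100, 4550, 2400]);
translate([3000, 100, 0]) cube([100, 1250, 2400]);
translate([3000, 2600, 0]) cube([100, 2050, 2400]);


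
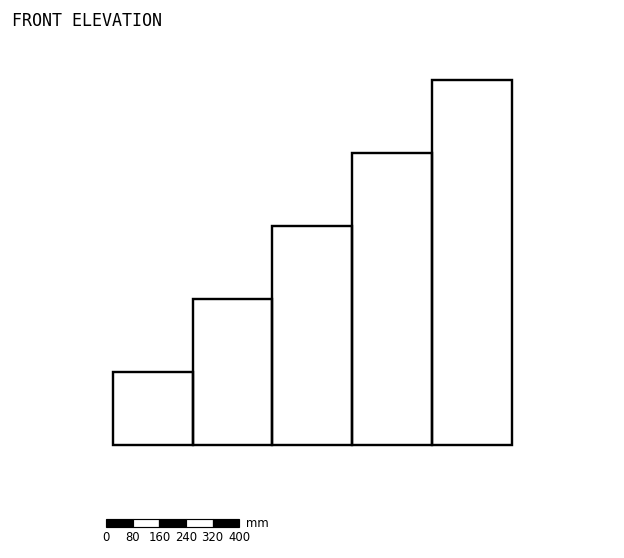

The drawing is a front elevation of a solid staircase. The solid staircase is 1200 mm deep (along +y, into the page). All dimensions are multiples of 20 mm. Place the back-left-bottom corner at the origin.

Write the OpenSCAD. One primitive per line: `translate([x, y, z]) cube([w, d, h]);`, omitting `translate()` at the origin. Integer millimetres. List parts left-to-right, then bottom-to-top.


cube([240, 1200, 220]);
translate([240, 0, 0]) cube([240, 1200, 440]);
translate([480, 0, 0]) cube([240, 1200, 660]);
translate([720, 0, 0]) cube([240, 1200, 880]);
translate([960, 0, 0]) cube([240, 1200, 1100]);


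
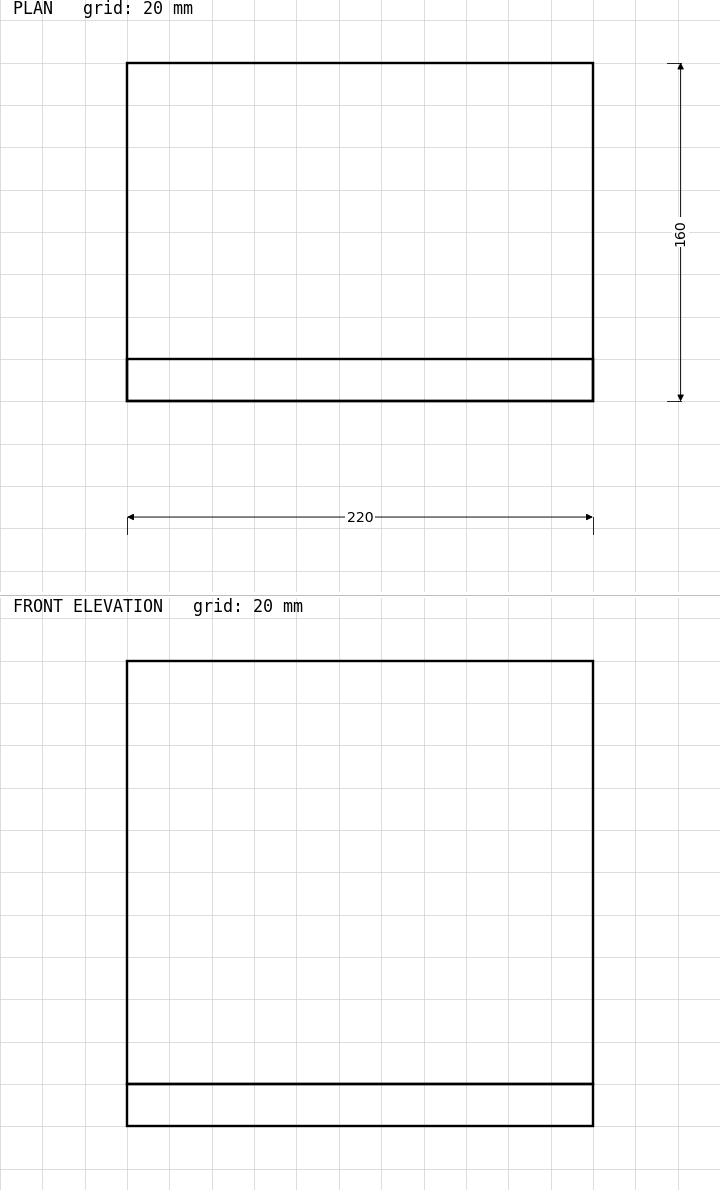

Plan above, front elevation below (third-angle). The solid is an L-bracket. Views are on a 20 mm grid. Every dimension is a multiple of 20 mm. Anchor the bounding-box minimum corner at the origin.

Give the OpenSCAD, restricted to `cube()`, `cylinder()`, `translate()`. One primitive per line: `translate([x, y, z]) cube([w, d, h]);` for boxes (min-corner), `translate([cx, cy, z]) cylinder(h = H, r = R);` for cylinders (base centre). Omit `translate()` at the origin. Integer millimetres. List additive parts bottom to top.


cube([220, 160, 20]);
translate([0, 0, 20]) cube([220, 20, 200]);


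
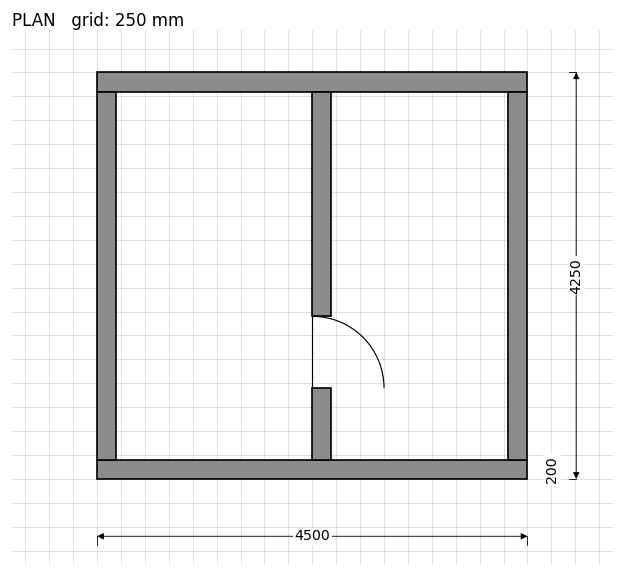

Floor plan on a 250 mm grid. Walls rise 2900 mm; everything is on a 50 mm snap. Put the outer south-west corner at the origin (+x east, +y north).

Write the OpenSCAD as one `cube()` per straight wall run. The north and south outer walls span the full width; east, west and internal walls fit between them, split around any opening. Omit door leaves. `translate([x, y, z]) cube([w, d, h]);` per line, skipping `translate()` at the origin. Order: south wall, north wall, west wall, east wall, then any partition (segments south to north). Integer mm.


cube([4500, 200, 2900]);
translate([0, 4050, 0]) cube([4500, 200, 2900]);
translate([0, 200, 0]) cube([200, 3850, 2900]);
translate([4300, 200, 0]) cube([200, 3850, 2900]);
translate([2250, 200, 0]) cube([200, 750, 2900]);
translate([2250, 1700, 0]) cube([200, 2350, 2900]);
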